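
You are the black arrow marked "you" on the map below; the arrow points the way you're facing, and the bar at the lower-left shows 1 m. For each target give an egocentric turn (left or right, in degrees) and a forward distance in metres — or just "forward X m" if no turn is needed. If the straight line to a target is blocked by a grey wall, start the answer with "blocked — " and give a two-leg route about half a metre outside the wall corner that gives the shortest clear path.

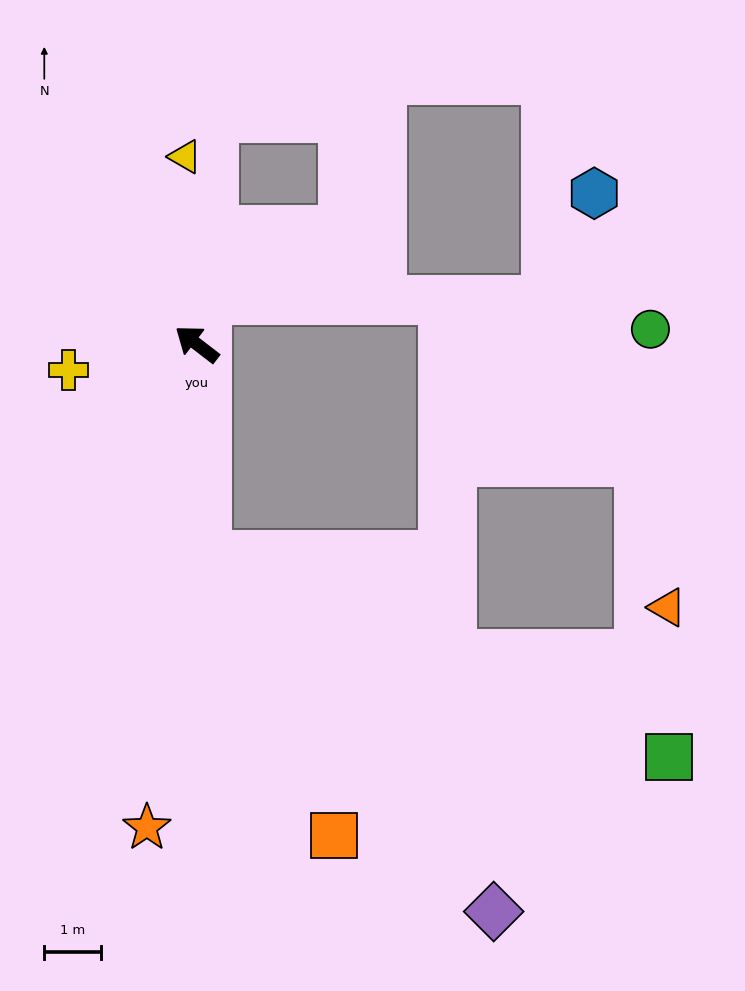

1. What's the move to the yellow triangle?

turn right 49°, forward 3.3 m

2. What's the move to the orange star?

turn left 122°, forward 8.6 m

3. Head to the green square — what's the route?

blocked — turn left 130°, forward 3.7 m, then turn left 64°, forward 8.9 m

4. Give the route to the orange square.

blocked — turn left 130°, forward 3.7 m, then turn left 22°, forward 5.5 m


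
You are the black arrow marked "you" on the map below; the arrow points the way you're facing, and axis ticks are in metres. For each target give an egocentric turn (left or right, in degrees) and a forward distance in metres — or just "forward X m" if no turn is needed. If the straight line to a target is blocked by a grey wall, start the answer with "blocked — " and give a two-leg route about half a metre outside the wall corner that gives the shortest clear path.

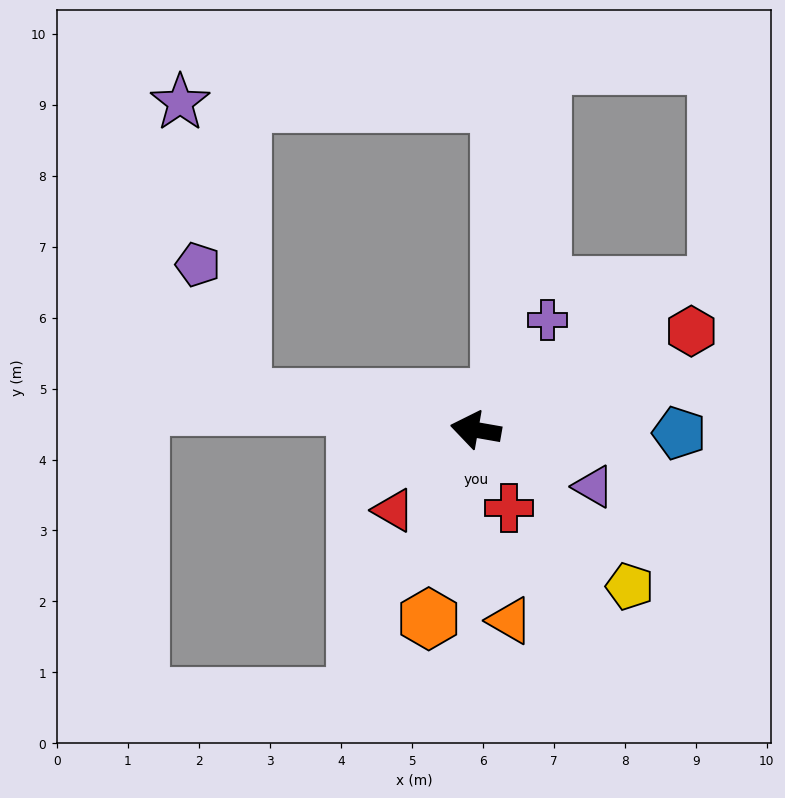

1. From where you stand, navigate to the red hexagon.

turn right 145°, forward 3.3 m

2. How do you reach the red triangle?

turn left 54°, forward 1.6 m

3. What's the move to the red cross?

turn left 123°, forward 1.2 m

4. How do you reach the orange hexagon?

turn left 86°, forward 2.7 m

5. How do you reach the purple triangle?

turn left 164°, forward 1.8 m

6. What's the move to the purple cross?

turn right 113°, forward 1.8 m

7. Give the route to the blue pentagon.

turn right 171°, forward 2.9 m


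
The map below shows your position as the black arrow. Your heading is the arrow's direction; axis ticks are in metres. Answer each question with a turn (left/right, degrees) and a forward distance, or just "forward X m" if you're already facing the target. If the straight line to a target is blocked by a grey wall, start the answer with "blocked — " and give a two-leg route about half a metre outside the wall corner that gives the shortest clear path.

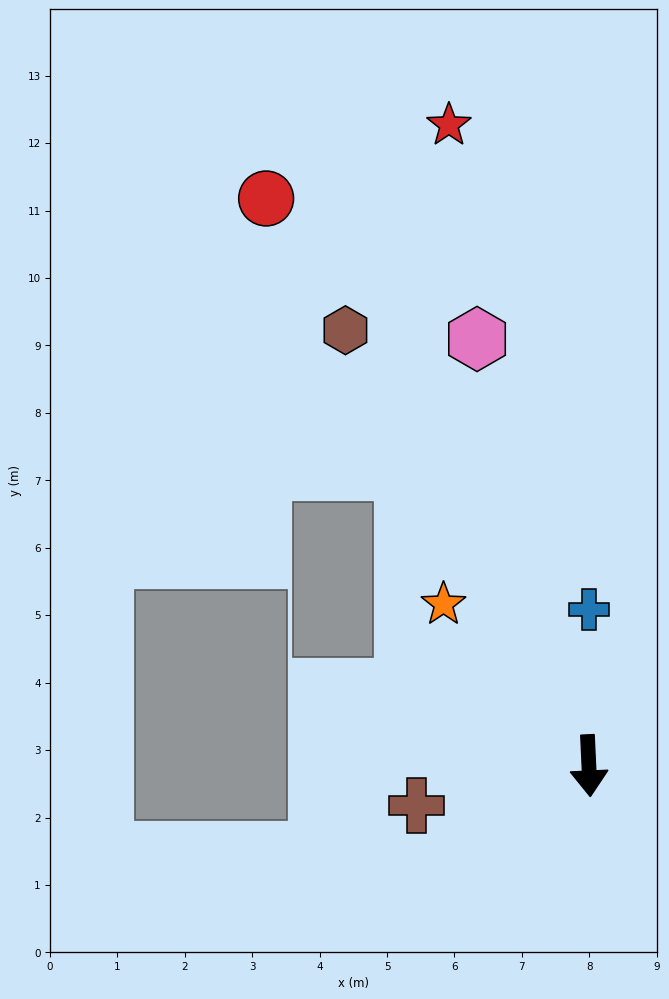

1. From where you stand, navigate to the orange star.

turn right 141°, forward 3.2 m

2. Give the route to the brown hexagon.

turn right 153°, forward 7.4 m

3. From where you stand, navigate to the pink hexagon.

turn right 168°, forward 6.5 m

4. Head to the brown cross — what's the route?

turn right 80°, forward 2.6 m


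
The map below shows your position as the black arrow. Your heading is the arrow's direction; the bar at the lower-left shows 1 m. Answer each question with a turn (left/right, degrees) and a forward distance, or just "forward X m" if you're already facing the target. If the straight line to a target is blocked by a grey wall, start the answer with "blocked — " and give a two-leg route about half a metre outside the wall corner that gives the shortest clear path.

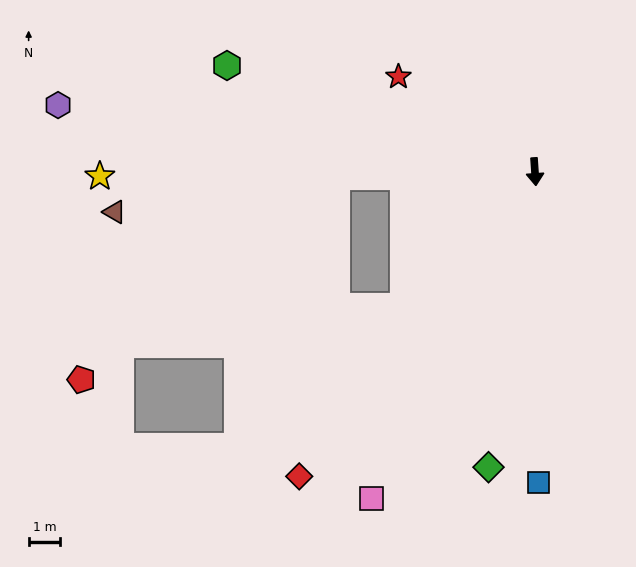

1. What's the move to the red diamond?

turn right 42°, forward 12.3 m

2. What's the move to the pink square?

turn right 30°, forward 11.6 m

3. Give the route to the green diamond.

turn right 13°, forward 9.5 m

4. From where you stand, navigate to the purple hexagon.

turn right 102°, forward 15.3 m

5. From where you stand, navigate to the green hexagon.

turn right 113°, forward 10.4 m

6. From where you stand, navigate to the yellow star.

turn right 93°, forward 13.9 m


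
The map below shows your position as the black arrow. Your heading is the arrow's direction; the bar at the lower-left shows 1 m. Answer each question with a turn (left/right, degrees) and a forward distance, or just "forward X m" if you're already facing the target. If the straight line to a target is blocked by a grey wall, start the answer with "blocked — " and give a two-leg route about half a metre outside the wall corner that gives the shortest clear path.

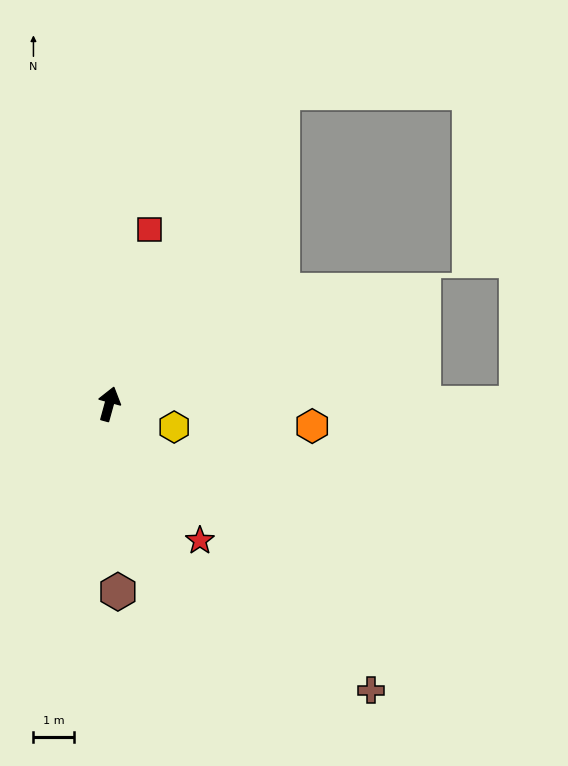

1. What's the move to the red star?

turn right 131°, forward 4.0 m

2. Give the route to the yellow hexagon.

turn right 94°, forward 1.7 m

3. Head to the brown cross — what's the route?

turn right 122°, forward 9.5 m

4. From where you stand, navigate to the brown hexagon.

turn right 162°, forward 4.6 m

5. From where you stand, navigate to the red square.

turn left 2°, forward 4.4 m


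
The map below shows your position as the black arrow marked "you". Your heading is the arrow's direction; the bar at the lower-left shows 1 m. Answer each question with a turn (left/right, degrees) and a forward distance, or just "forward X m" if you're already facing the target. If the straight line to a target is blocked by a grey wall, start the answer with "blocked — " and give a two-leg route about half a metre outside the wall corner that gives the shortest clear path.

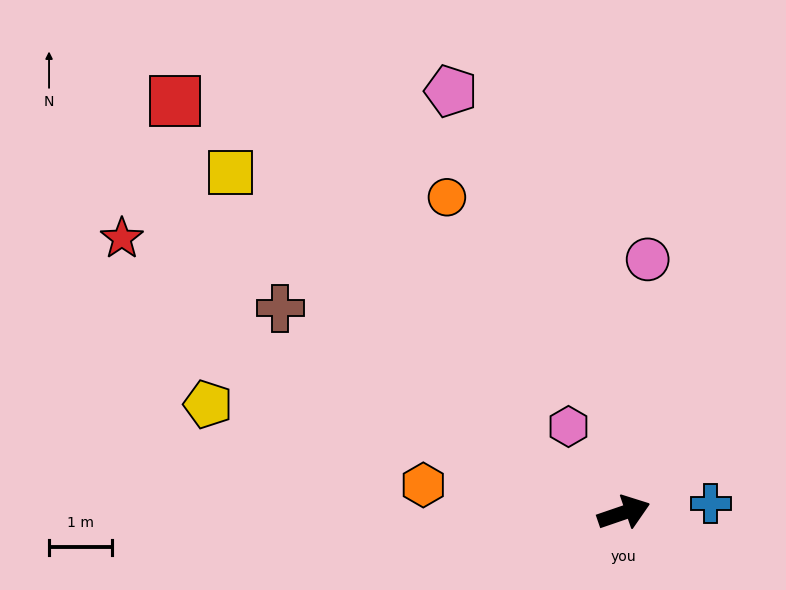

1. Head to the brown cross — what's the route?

turn left 130°, forward 6.3 m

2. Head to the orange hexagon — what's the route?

turn left 153°, forward 3.2 m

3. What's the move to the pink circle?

turn left 66°, forward 4.0 m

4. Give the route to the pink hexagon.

turn left 104°, forward 1.6 m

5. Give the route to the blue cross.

turn right 13°, forward 1.4 m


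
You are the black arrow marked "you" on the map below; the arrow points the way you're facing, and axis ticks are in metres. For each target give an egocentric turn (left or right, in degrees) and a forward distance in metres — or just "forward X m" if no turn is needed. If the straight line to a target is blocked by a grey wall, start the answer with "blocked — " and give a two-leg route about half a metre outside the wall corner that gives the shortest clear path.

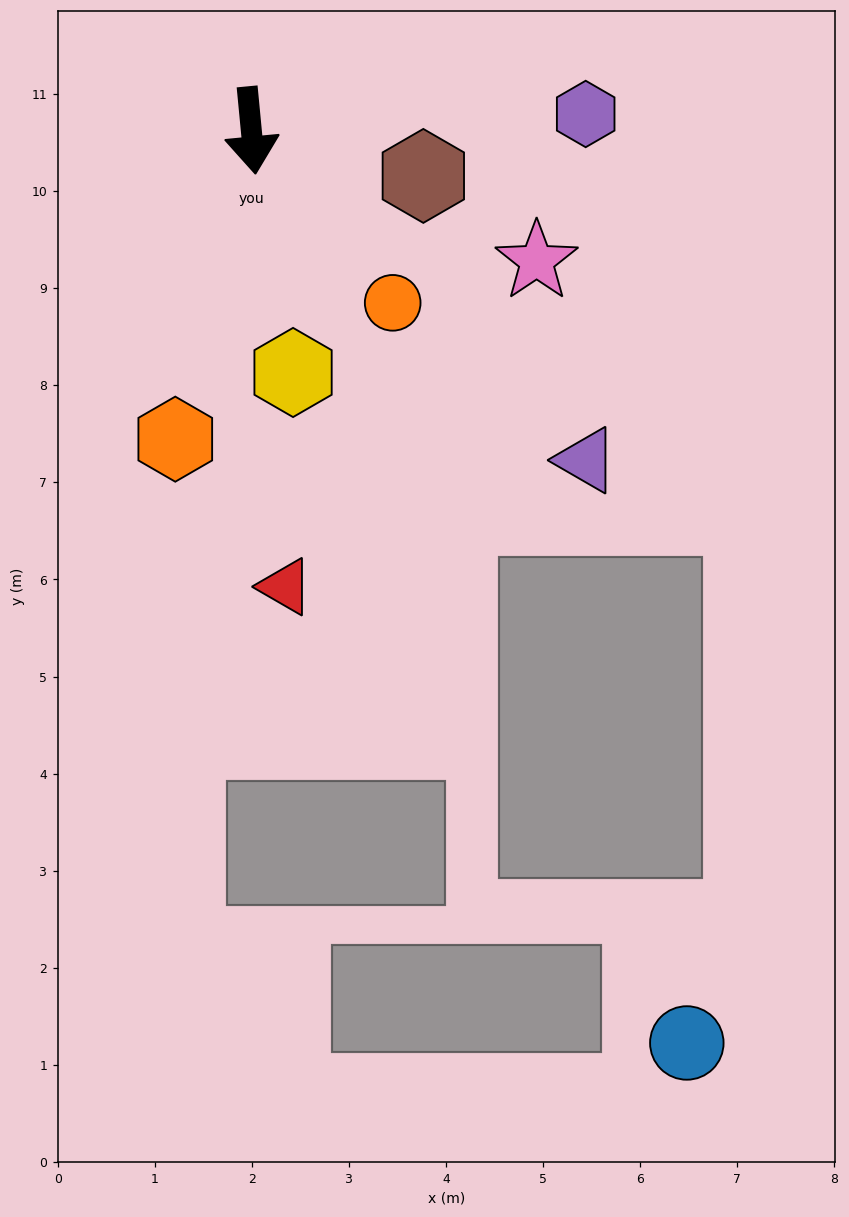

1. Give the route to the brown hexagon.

turn left 70°, forward 1.8 m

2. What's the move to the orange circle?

turn left 34°, forward 2.3 m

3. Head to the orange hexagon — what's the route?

turn right 19°, forward 3.3 m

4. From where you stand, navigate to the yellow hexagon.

turn left 4°, forward 2.5 m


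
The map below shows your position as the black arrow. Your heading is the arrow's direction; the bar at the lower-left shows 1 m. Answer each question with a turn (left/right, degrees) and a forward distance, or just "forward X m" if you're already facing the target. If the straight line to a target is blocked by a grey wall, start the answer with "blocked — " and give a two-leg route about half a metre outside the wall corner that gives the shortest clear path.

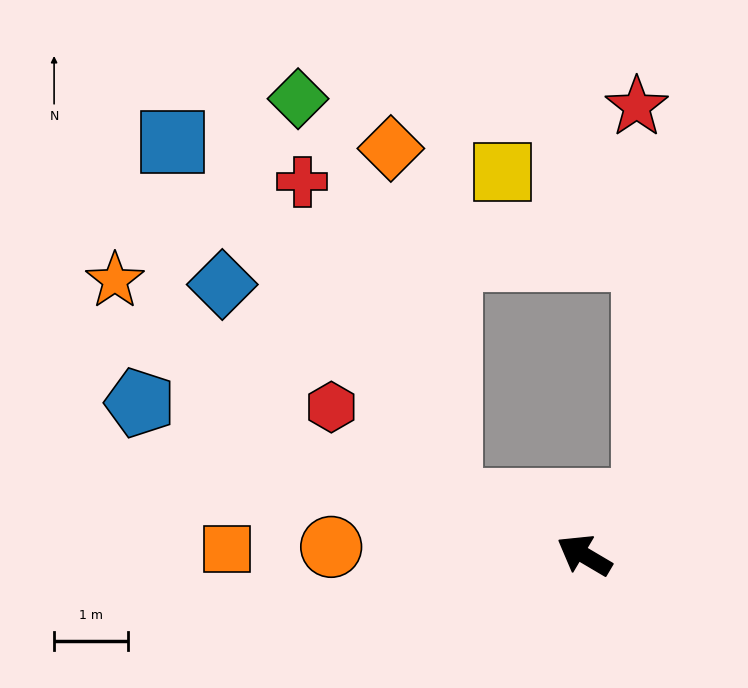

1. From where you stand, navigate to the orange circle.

turn left 29°, forward 3.4 m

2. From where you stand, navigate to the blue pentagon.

turn left 12°, forward 6.4 m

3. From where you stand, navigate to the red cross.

blocked — turn left 8°, forward 2.0 m, then turn right 42°, forward 4.8 m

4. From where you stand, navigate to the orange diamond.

blocked — turn left 8°, forward 2.0 m, then turn right 58°, forward 4.8 m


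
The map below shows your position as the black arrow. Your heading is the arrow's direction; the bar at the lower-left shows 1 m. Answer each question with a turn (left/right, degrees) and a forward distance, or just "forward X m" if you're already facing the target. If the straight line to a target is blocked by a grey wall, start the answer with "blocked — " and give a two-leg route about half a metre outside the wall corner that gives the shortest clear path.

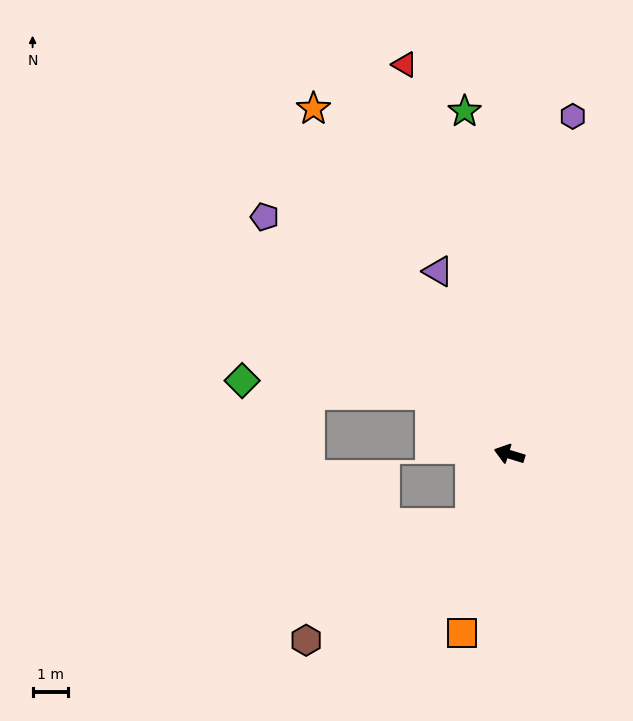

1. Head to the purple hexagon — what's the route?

turn right 84°, forward 9.6 m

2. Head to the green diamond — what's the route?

blocked — turn right 20°, forward 2.8 m, then turn left 33°, forward 5.3 m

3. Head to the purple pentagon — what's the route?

turn right 27°, forward 9.6 m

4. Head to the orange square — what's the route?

turn left 92°, forward 5.2 m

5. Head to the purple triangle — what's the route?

turn right 52°, forward 5.5 m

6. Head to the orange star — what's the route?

turn right 43°, forward 11.1 m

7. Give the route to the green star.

turn right 66°, forward 9.7 m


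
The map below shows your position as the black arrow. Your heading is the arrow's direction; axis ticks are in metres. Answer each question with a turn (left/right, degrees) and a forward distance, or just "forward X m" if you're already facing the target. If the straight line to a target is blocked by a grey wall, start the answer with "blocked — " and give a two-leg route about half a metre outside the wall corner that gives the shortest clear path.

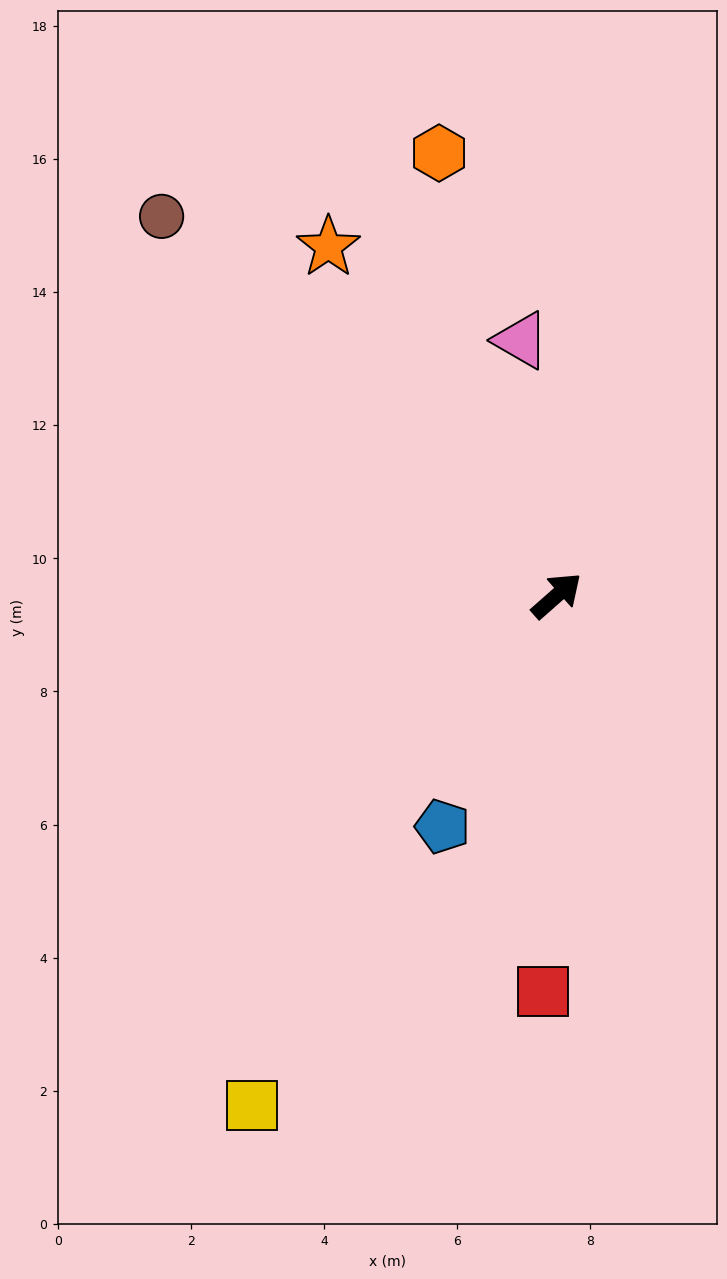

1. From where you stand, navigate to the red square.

turn right 133°, forward 6.0 m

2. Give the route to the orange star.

turn left 82°, forward 6.3 m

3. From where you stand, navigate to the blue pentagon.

turn right 158°, forward 3.9 m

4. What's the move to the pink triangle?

turn left 57°, forward 3.9 m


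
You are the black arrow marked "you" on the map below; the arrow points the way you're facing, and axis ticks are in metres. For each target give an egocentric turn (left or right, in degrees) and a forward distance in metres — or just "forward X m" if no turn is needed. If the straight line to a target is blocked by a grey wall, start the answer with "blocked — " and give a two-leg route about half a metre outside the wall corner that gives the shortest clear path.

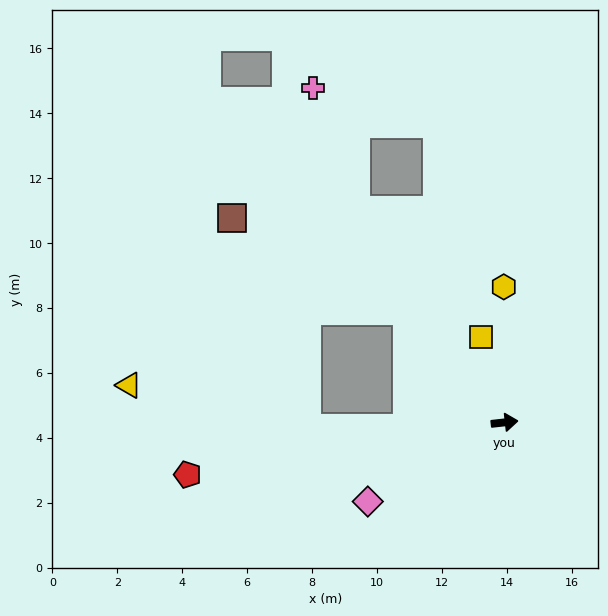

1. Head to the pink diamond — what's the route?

turn right 156°, forward 4.9 m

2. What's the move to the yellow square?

turn left 99°, forward 2.7 m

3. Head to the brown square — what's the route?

blocked — turn left 125°, forward 4.6 m, then turn left 21°, forward 6.1 m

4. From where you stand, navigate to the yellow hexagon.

turn left 84°, forward 4.2 m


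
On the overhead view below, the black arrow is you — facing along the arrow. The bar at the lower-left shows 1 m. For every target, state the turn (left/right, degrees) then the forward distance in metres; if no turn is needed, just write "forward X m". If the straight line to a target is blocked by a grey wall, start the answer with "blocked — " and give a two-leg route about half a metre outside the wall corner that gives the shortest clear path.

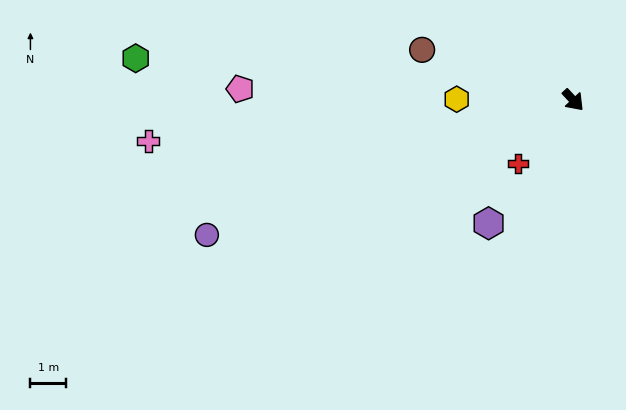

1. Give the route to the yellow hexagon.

turn right 134°, forward 3.2 m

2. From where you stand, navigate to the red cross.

turn right 84°, forward 2.3 m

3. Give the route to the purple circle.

turn right 113°, forward 10.8 m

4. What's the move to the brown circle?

turn right 151°, forward 4.4 m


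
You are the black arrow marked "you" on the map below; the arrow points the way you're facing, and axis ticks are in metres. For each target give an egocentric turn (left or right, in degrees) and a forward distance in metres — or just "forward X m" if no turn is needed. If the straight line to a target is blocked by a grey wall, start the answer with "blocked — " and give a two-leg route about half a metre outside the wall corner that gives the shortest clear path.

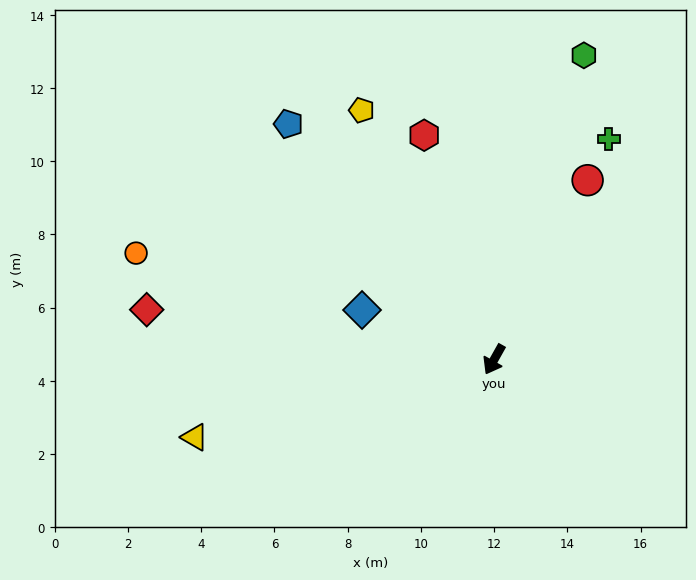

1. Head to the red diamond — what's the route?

turn right 69°, forward 9.6 m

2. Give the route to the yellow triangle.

turn right 46°, forward 8.5 m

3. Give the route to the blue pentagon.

turn right 110°, forward 8.5 m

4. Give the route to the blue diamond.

turn right 81°, forward 3.9 m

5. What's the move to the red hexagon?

turn right 133°, forward 6.4 m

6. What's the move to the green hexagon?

turn right 167°, forward 8.7 m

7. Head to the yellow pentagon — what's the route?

turn right 123°, forward 7.7 m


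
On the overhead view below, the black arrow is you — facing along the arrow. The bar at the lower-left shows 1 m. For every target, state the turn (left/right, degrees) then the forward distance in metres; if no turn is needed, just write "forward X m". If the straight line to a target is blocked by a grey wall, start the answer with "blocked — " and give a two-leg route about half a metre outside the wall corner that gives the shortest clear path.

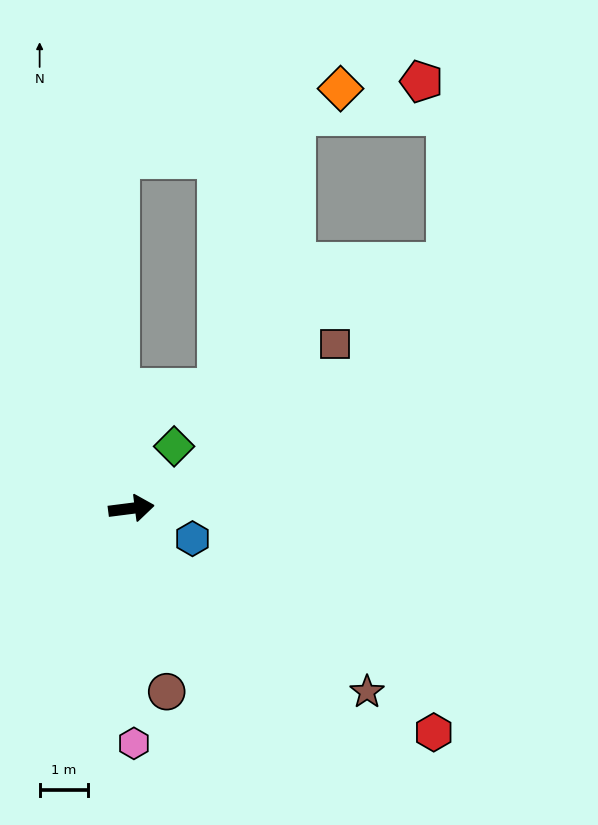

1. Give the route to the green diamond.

turn left 48°, forward 1.6 m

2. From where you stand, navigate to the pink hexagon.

turn right 97°, forward 4.8 m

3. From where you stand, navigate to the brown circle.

turn right 86°, forward 3.8 m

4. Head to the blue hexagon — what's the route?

turn right 34°, forward 1.4 m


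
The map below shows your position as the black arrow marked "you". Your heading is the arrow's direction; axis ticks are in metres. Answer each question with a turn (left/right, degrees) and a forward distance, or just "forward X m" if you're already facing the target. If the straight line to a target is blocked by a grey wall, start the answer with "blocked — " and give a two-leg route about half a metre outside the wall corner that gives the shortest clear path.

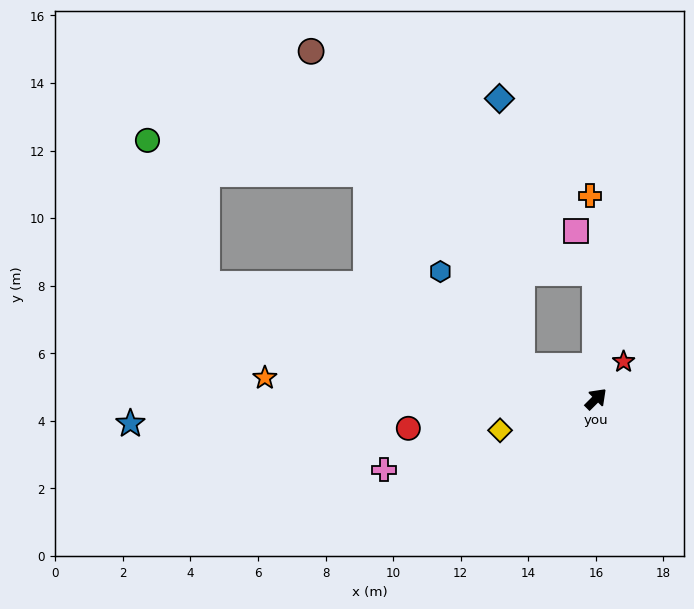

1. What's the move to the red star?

turn left 8°, forward 1.4 m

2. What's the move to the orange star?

turn left 131°, forward 9.8 m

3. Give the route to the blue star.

turn left 138°, forward 13.8 m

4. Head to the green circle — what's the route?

blocked — turn left 119°, forward 12.0 m, then turn right 52°, forward 4.6 m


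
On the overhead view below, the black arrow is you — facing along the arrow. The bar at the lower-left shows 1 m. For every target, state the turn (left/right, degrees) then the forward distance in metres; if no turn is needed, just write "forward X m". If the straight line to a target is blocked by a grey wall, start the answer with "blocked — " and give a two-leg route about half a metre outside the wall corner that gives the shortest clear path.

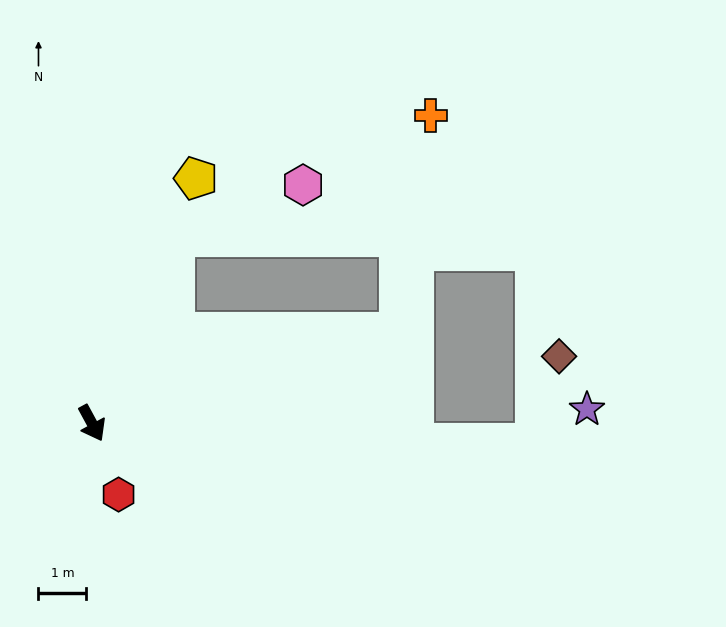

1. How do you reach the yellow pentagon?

turn left 128°, forward 5.6 m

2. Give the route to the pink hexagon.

blocked — turn left 128°, forward 4.3 m, then turn right 45°, forward 2.9 m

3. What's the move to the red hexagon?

turn right 8°, forward 1.6 m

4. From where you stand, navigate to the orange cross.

blocked — turn left 78°, forward 6.7 m, then turn left 65°, forward 4.6 m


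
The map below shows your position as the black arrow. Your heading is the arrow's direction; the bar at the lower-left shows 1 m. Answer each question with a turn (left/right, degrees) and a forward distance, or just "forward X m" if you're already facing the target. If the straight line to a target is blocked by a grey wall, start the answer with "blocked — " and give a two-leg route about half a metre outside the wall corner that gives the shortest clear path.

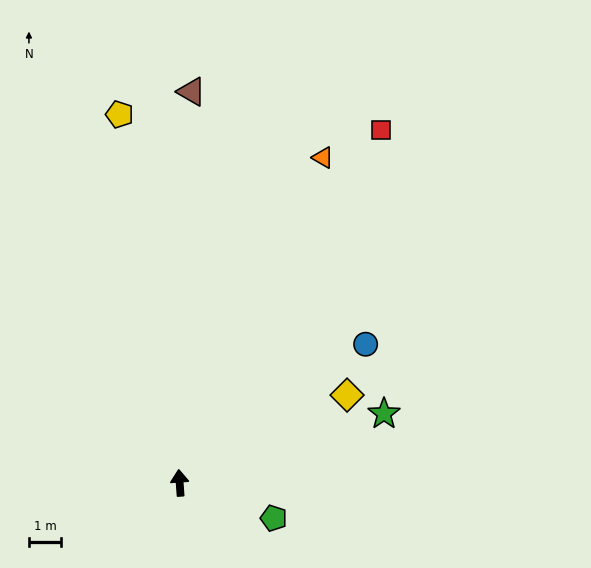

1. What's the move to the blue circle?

turn right 57°, forward 7.1 m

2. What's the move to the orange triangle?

turn right 28°, forward 10.9 m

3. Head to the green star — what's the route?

turn right 75°, forward 6.6 m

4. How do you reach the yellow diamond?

turn right 66°, forward 5.8 m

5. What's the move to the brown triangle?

turn right 6°, forward 12.0 m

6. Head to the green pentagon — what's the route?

turn right 115°, forward 3.1 m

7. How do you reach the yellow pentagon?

turn left 5°, forward 11.5 m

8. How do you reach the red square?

turn right 34°, forward 12.5 m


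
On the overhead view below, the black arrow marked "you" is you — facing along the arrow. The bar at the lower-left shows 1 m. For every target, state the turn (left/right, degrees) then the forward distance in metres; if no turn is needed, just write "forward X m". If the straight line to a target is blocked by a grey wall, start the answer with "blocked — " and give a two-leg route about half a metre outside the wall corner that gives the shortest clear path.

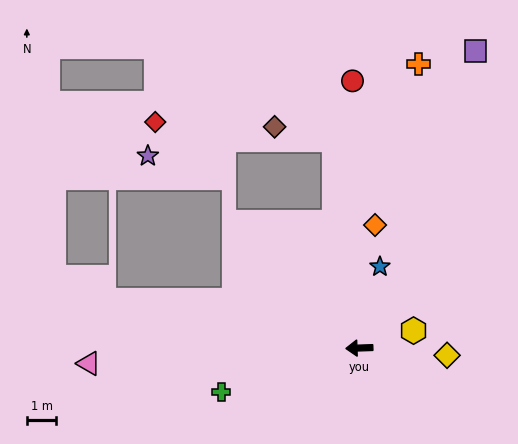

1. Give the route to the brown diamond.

blocked — turn right 85°, forward 7.1 m, then turn left 70°, forward 2.1 m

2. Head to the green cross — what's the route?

turn left 16°, forward 4.9 m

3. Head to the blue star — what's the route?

turn right 106°, forward 2.9 m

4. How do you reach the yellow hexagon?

turn right 164°, forward 1.9 m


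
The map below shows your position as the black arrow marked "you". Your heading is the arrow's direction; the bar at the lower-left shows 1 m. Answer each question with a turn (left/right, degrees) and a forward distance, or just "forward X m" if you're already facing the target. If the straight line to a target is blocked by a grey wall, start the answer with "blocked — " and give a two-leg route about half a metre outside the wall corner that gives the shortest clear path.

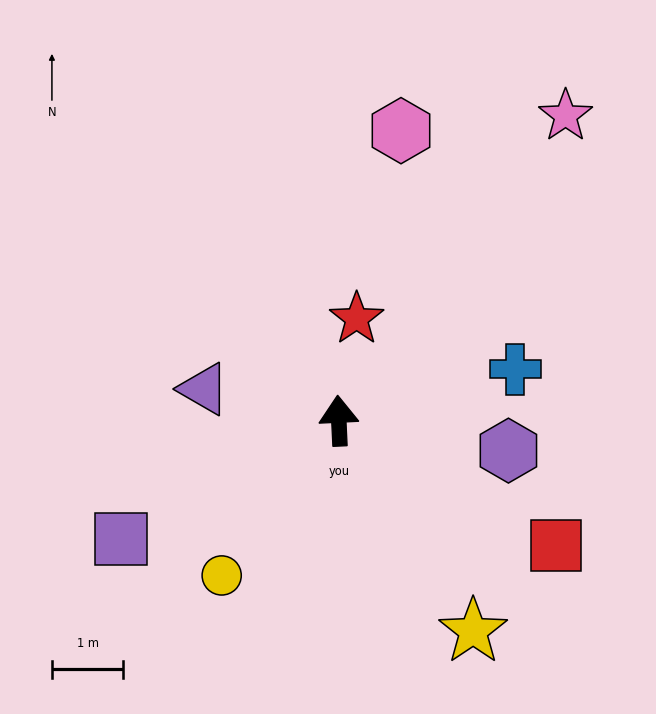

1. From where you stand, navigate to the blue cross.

turn right 76°, forward 2.6 m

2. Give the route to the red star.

turn right 13°, forward 1.5 m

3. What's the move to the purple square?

turn left 116°, forward 3.5 m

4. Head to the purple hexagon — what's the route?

turn right 103°, forward 2.4 m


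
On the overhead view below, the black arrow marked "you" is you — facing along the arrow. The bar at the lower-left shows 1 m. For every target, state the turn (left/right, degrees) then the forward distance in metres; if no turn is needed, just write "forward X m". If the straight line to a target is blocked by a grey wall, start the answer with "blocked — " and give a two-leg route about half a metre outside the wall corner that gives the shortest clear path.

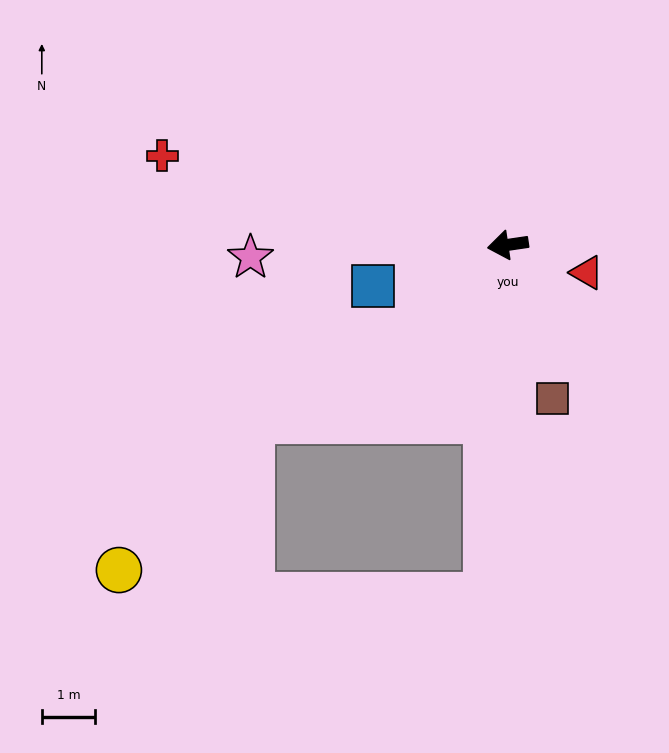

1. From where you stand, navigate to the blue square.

turn left 9°, forward 2.6 m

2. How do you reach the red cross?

turn right 23°, forward 6.7 m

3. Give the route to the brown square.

turn left 98°, forward 3.0 m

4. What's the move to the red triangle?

turn left 152°, forward 1.6 m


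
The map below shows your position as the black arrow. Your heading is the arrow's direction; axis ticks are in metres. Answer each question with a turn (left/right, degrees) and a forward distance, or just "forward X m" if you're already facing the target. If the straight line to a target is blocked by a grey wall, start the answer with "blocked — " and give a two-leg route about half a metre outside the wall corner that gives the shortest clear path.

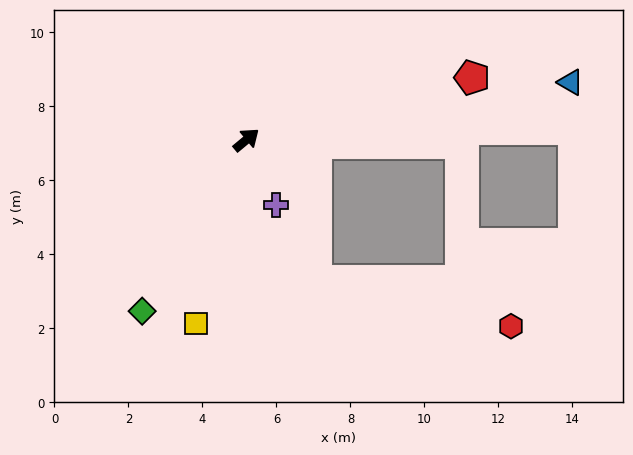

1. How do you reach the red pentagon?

turn right 24°, forward 6.3 m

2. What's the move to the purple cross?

turn right 105°, forward 1.9 m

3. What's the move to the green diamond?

turn right 161°, forward 5.4 m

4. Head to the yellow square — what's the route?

turn right 145°, forward 5.2 m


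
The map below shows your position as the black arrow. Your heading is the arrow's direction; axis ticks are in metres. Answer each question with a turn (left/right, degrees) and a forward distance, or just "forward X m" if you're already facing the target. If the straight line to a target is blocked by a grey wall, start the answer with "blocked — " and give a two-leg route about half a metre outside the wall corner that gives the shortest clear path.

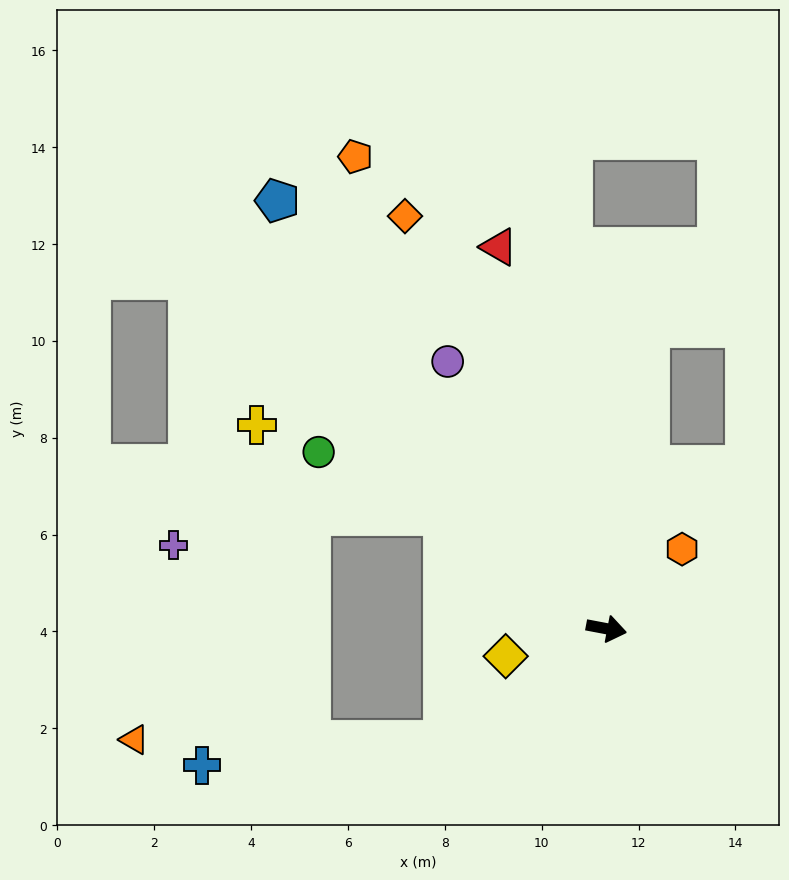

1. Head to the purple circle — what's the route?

turn left 131°, forward 6.4 m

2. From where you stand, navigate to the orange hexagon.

turn left 57°, forward 2.3 m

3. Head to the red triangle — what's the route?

turn left 116°, forward 8.2 m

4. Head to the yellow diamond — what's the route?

turn right 154°, forward 2.2 m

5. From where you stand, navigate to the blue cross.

blocked — turn right 135°, forward 4.1 m, then turn right 28°, forward 5.0 m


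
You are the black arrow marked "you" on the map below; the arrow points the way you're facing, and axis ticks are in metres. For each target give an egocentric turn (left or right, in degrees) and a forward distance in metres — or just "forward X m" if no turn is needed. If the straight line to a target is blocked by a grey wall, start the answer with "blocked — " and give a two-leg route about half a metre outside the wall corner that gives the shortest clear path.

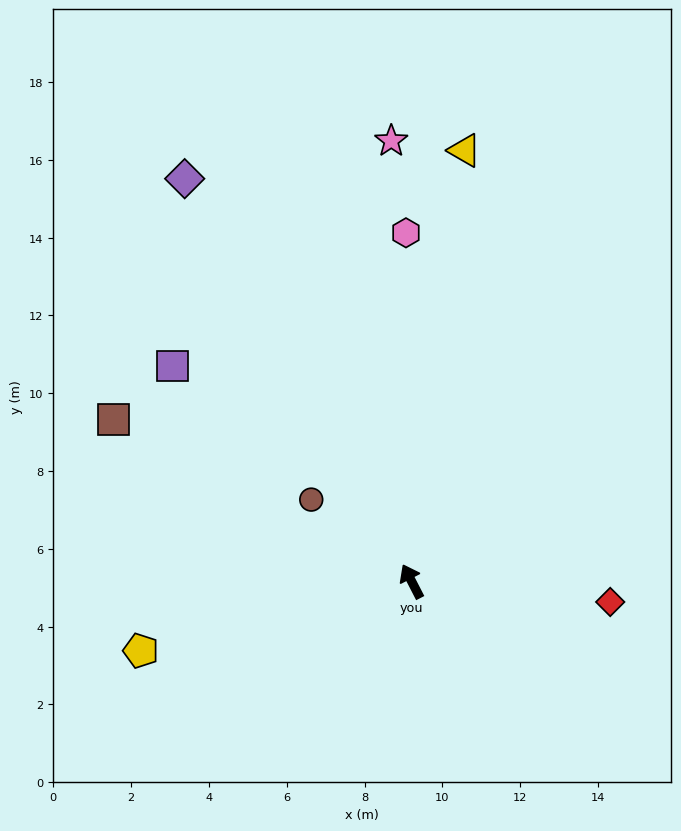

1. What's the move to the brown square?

turn left 34°, forward 8.7 m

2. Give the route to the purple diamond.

turn left 2°, forward 11.9 m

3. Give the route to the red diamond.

turn right 123°, forward 5.1 m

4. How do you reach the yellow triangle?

turn right 34°, forward 11.2 m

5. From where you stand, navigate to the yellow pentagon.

turn left 77°, forward 7.2 m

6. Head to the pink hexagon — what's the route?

turn right 26°, forward 9.0 m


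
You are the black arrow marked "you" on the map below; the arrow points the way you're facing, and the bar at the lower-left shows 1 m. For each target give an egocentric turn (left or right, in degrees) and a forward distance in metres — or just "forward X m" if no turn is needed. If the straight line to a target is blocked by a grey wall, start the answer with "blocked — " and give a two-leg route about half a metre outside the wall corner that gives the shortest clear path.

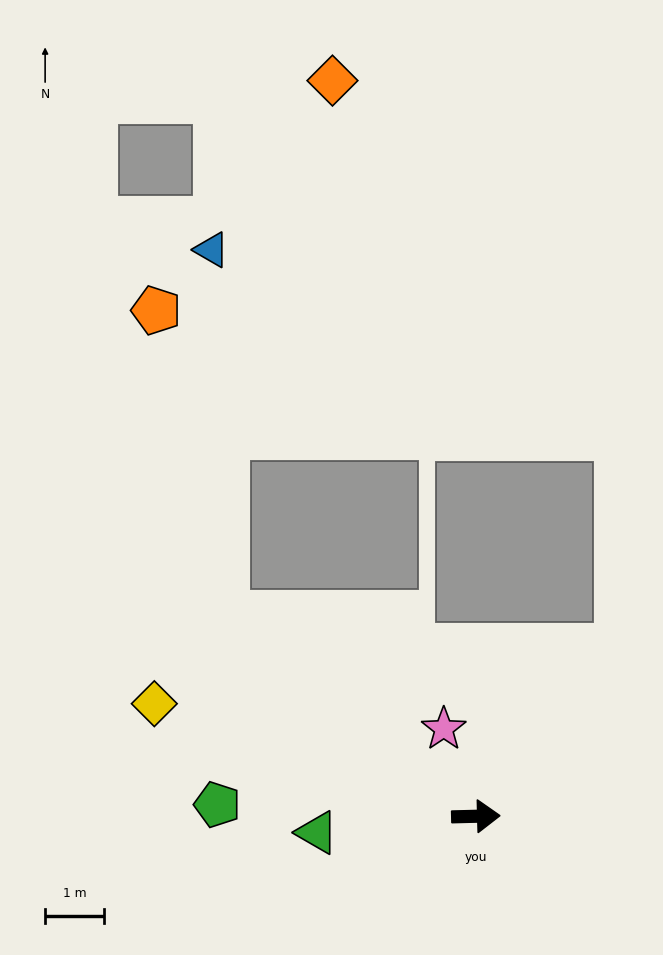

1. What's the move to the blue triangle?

blocked — turn left 140°, forward 5.5 m, then turn right 49°, forward 6.2 m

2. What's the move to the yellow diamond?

turn left 159°, forward 5.8 m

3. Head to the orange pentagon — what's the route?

blocked — turn left 140°, forward 5.5 m, then turn right 39°, forward 5.3 m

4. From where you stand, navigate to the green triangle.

turn right 176°, forward 2.7 m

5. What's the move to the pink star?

turn left 109°, forward 1.6 m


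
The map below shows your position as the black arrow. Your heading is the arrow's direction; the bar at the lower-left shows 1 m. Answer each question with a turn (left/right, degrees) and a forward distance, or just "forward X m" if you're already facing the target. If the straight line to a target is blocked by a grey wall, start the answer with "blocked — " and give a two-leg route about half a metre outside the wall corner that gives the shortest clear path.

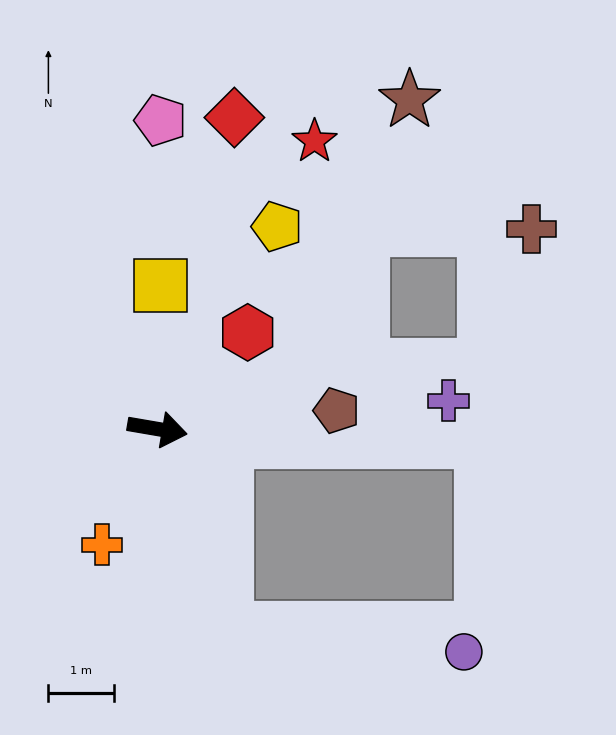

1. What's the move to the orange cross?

turn right 106°, forward 2.0 m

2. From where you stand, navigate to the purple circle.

blocked — turn right 61°, forward 3.2 m, then turn left 65°, forward 3.7 m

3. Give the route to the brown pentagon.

turn left 16°, forward 2.8 m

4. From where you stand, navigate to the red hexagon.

turn left 57°, forward 2.0 m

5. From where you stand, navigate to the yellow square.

turn left 98°, forward 2.2 m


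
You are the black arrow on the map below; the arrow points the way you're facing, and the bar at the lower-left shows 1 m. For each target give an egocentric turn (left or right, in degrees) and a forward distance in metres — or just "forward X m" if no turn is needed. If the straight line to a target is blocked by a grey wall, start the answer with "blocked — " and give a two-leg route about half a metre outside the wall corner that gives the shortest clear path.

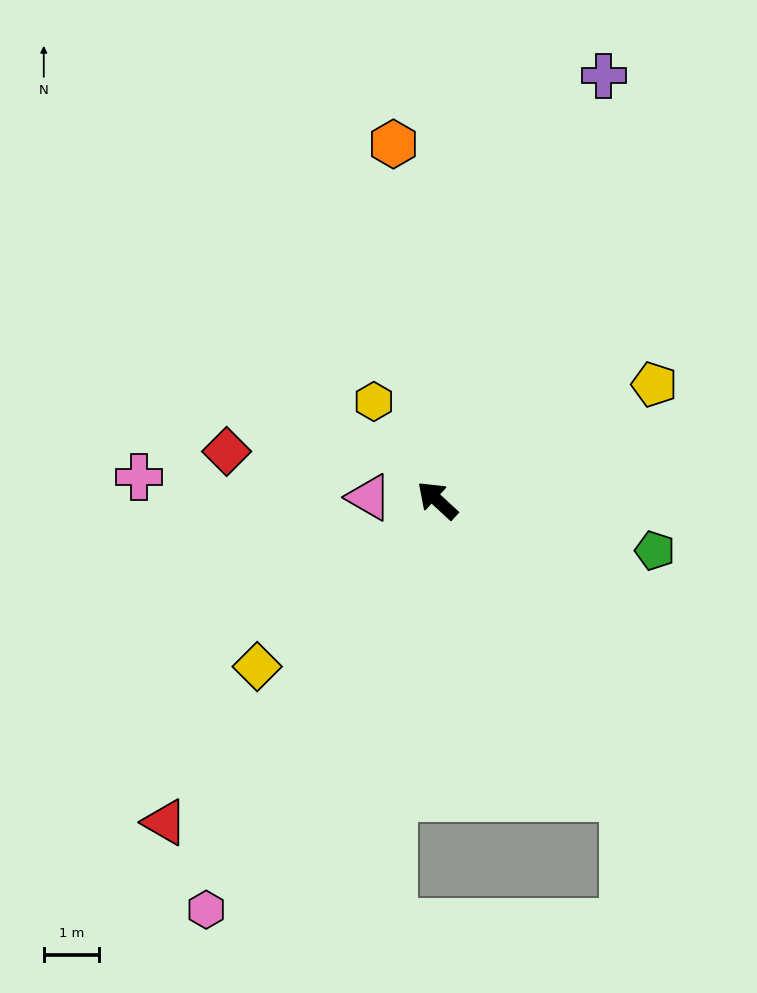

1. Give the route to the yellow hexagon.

turn right 15°, forward 2.1 m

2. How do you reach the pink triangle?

turn left 40°, forward 1.2 m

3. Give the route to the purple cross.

turn right 69°, forward 8.2 m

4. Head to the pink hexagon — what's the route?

turn left 103°, forward 8.5 m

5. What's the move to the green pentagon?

turn right 150°, forward 4.0 m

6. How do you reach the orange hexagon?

turn right 40°, forward 6.5 m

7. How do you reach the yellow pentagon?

turn right 109°, forward 4.4 m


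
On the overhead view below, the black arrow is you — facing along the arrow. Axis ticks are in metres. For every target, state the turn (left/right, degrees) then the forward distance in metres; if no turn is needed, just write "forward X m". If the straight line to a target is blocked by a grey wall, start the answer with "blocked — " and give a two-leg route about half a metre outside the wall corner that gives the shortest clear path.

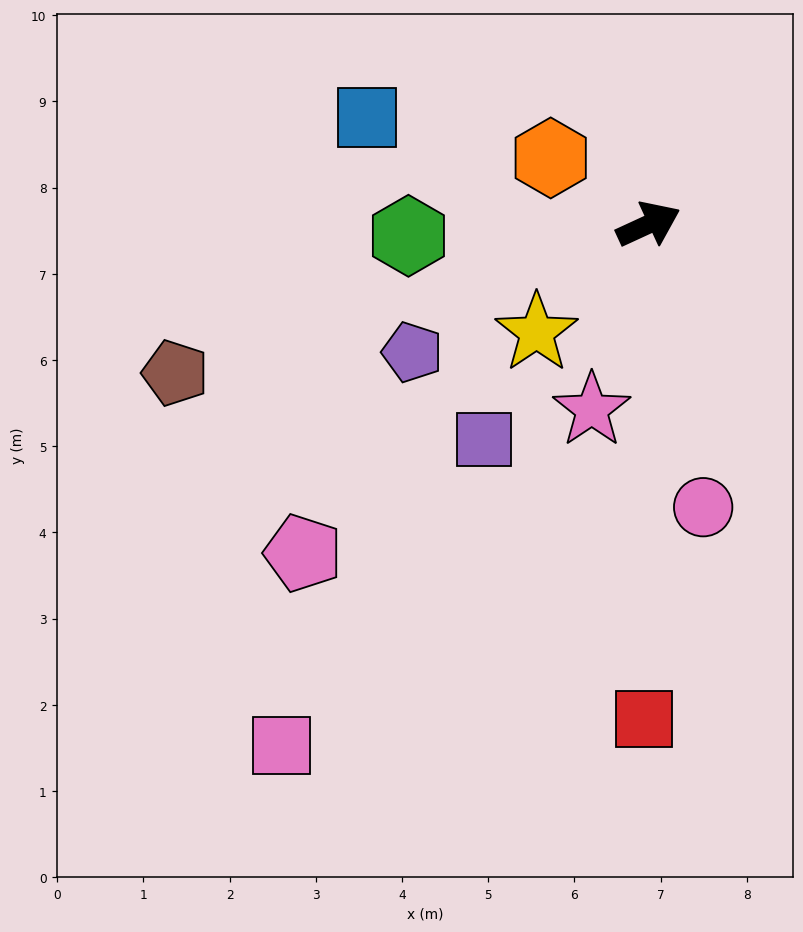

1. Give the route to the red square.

turn right 115°, forward 5.7 m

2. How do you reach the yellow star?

turn right 161°, forward 1.8 m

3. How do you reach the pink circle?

turn right 104°, forward 3.3 m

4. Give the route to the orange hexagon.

turn left 121°, forward 1.4 m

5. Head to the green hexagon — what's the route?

turn left 158°, forward 2.8 m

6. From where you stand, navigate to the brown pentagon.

turn left 173°, forward 5.8 m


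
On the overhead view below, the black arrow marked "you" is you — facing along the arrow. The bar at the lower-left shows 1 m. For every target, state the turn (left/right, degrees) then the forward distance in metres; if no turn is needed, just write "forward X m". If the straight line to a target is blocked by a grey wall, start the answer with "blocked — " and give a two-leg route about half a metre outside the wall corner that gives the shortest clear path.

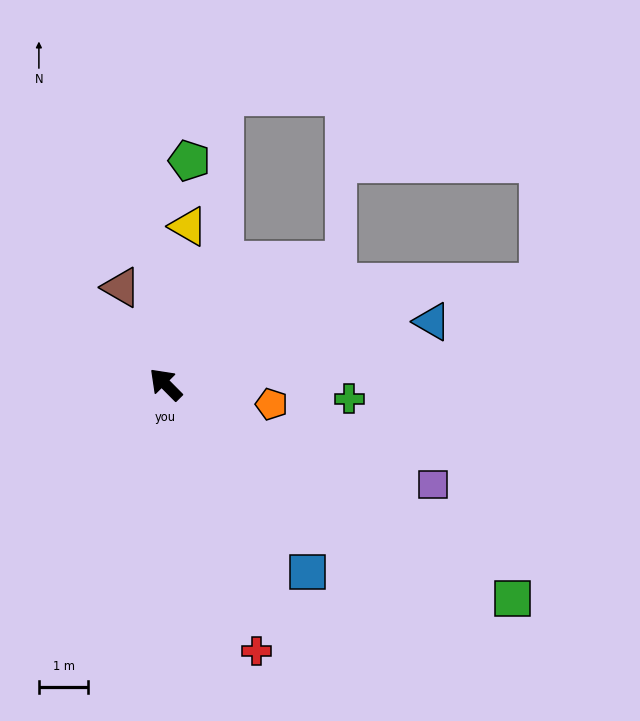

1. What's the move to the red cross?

turn left 154°, forward 5.7 m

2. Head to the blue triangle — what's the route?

turn right 122°, forward 5.5 m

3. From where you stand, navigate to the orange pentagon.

turn right 145°, forward 2.2 m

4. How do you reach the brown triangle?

turn right 20°, forward 2.2 m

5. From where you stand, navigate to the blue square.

turn left 172°, forward 4.8 m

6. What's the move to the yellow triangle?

turn right 53°, forward 3.2 m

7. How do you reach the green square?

turn right 166°, forward 8.3 m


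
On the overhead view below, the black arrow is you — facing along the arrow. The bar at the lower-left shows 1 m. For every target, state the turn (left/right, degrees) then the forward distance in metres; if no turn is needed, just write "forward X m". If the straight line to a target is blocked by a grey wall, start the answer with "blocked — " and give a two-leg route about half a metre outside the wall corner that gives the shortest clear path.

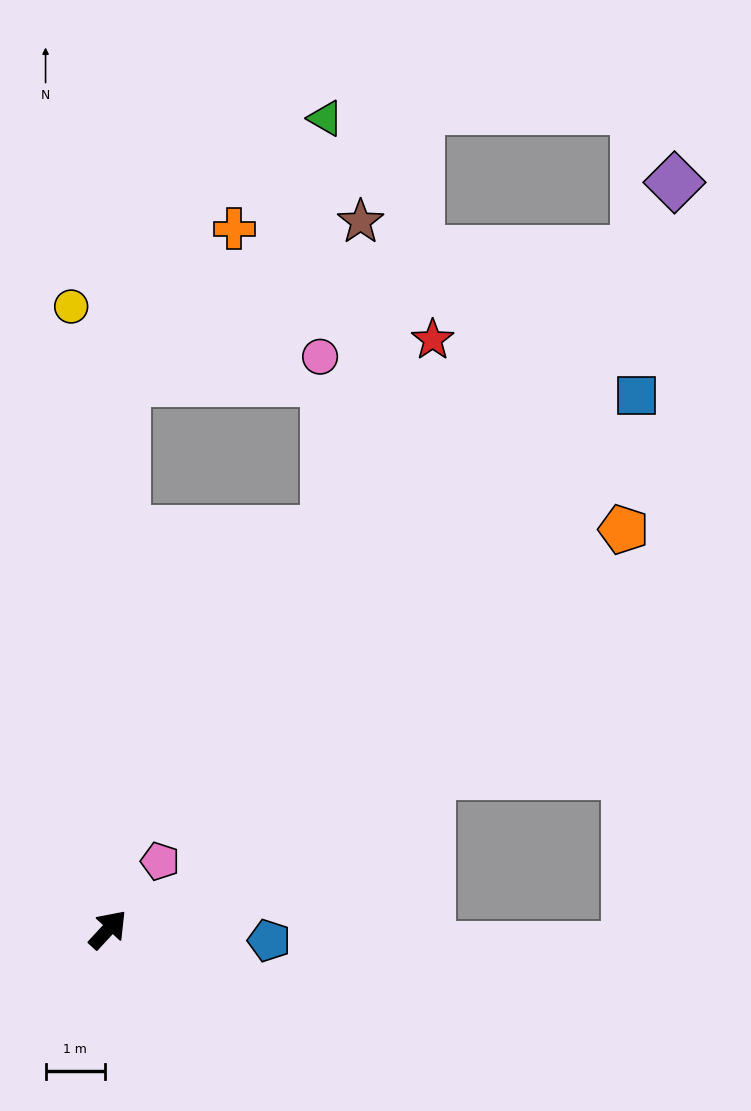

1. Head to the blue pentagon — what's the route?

turn right 51°, forward 2.7 m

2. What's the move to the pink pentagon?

turn left 5°, forward 1.4 m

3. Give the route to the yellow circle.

turn left 46°, forward 10.5 m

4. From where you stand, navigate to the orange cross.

blocked — turn left 41°, forward 9.2 m, then turn right 34°, forward 3.1 m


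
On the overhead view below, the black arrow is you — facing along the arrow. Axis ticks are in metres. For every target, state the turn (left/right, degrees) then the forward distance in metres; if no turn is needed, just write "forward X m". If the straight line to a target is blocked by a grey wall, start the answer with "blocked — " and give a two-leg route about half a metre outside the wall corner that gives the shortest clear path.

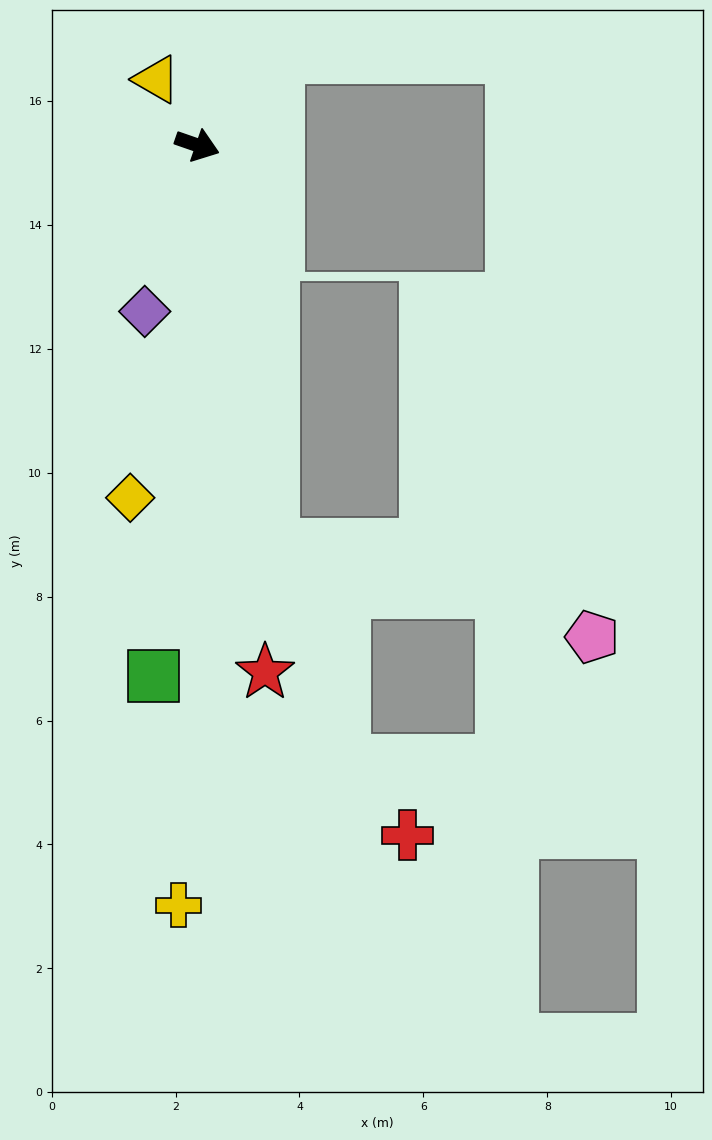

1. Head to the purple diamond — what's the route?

turn right 88°, forward 2.8 m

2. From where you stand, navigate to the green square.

turn right 76°, forward 8.6 m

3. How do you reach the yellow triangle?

turn left 141°, forward 1.3 m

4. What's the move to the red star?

turn right 64°, forward 8.6 m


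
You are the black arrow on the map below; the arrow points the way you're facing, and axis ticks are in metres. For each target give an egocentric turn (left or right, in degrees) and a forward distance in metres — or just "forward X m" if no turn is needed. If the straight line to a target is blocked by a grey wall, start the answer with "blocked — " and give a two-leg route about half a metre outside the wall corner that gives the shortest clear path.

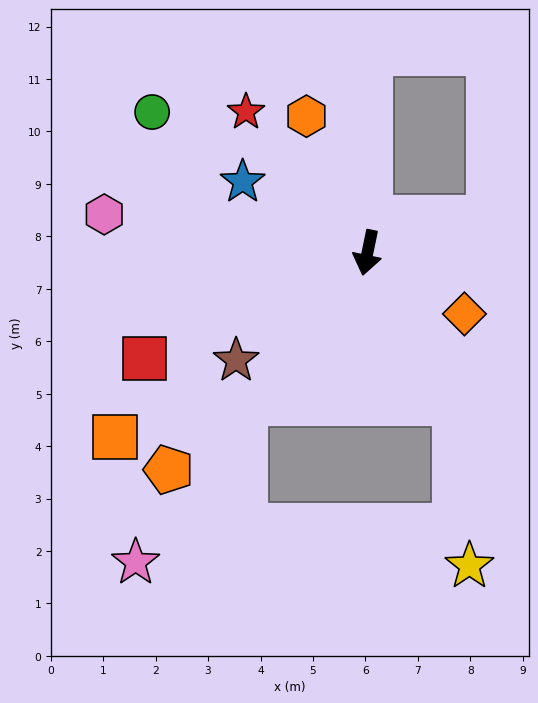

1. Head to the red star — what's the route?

turn right 128°, forward 3.5 m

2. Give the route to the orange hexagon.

turn right 144°, forward 2.9 m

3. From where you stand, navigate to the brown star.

turn right 39°, forward 3.2 m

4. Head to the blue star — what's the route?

turn right 108°, forward 2.7 m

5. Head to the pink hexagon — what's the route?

turn right 87°, forward 5.1 m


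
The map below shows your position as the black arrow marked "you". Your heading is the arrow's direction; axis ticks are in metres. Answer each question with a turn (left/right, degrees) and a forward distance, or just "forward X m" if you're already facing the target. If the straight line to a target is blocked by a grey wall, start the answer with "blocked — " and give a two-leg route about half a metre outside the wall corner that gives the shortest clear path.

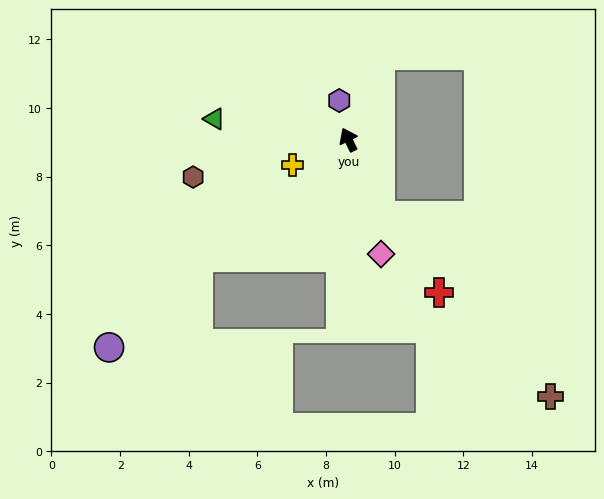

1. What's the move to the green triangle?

turn left 55°, forward 4.0 m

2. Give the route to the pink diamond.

turn left 170°, forward 3.5 m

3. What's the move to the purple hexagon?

turn right 13°, forward 1.2 m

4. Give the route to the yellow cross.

turn left 89°, forward 1.8 m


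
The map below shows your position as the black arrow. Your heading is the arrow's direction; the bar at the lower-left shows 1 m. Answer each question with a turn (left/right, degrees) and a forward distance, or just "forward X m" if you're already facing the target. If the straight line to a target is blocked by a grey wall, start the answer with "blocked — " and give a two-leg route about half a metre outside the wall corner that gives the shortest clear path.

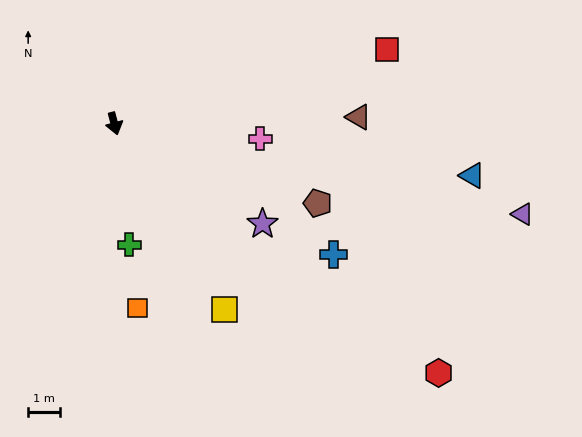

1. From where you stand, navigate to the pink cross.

turn left 69°, forward 4.6 m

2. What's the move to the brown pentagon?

turn left 54°, forward 6.9 m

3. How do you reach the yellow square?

turn left 16°, forward 6.8 m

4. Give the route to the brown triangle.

turn left 77°, forward 7.7 m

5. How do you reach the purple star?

turn left 41°, forward 5.6 m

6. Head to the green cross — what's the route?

turn right 8°, forward 3.8 m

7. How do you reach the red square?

turn left 90°, forward 8.9 m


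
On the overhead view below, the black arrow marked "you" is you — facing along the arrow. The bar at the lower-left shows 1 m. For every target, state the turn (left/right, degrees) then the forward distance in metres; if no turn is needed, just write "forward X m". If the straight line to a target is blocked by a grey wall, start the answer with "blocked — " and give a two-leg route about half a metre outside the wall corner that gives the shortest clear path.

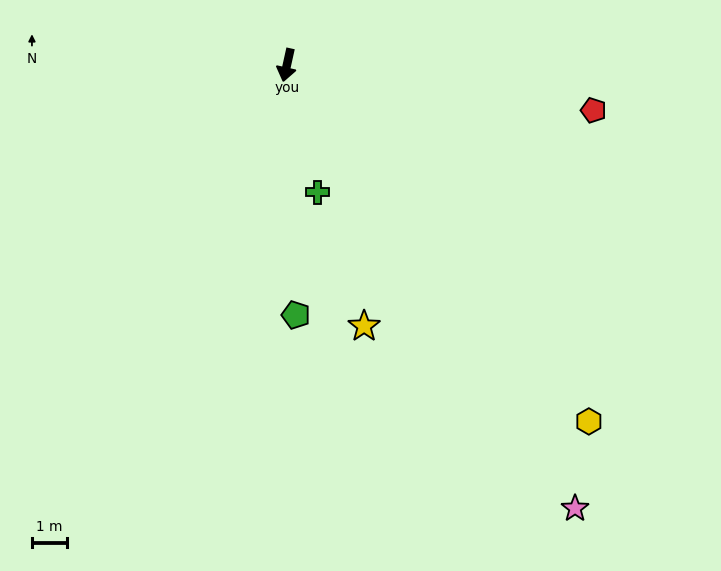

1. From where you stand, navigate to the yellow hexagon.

turn left 53°, forward 13.3 m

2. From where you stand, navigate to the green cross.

turn left 26°, forward 3.7 m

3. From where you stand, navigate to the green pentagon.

turn left 15°, forward 7.1 m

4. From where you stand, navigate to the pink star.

turn left 46°, forward 15.1 m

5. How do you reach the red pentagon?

turn left 94°, forward 8.9 m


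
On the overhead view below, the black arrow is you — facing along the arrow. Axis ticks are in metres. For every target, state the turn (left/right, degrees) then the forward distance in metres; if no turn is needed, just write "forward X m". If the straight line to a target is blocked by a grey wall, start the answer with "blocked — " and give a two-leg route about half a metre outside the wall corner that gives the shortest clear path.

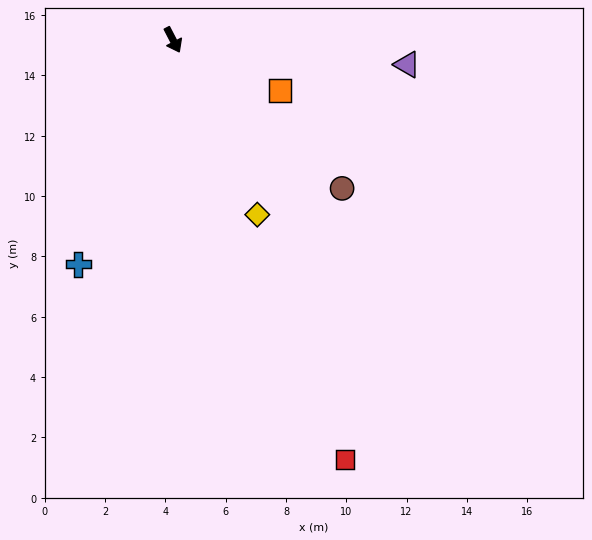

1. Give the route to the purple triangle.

turn left 57°, forward 7.8 m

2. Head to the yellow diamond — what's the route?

forward 6.4 m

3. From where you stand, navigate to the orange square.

turn left 37°, forward 3.9 m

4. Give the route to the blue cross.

turn right 50°, forward 8.1 m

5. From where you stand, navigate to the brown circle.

turn left 21°, forward 7.5 m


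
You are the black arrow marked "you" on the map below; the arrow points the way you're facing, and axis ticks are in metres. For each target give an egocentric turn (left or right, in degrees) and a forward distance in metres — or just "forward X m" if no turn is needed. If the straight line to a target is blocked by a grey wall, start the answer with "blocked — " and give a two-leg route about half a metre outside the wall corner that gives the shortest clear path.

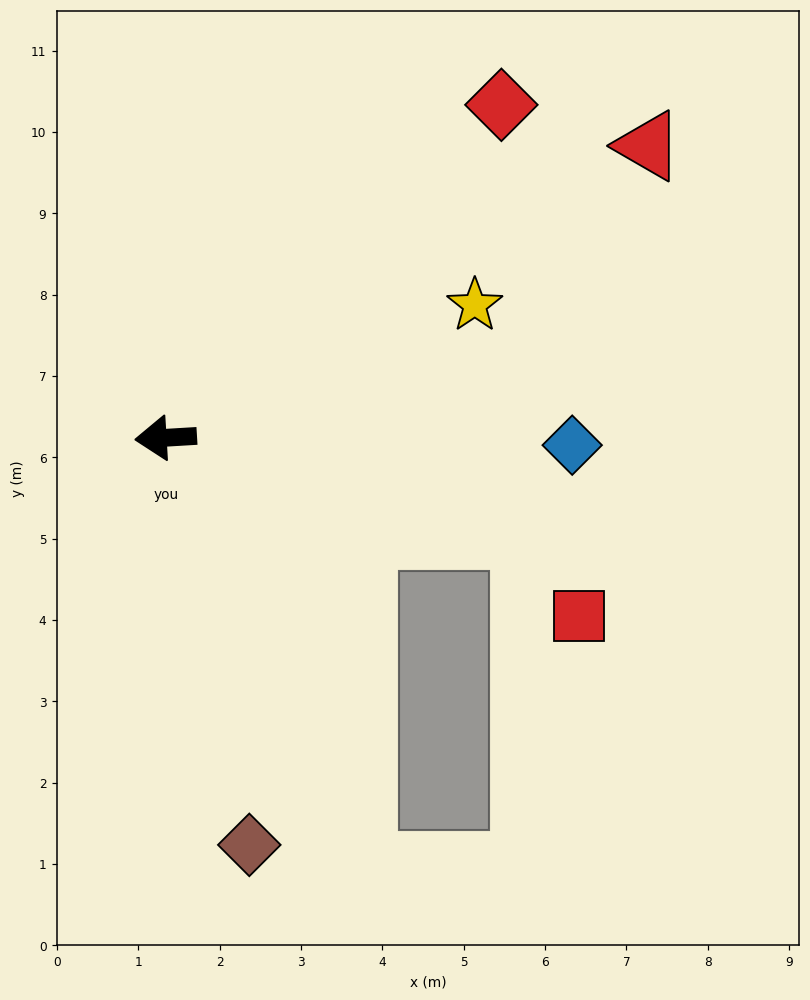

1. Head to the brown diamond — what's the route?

turn left 98°, forward 5.1 m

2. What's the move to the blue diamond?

turn left 176°, forward 5.0 m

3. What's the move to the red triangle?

turn right 152°, forward 6.9 m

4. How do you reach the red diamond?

turn right 139°, forward 5.8 m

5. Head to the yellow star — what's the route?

turn right 160°, forward 4.1 m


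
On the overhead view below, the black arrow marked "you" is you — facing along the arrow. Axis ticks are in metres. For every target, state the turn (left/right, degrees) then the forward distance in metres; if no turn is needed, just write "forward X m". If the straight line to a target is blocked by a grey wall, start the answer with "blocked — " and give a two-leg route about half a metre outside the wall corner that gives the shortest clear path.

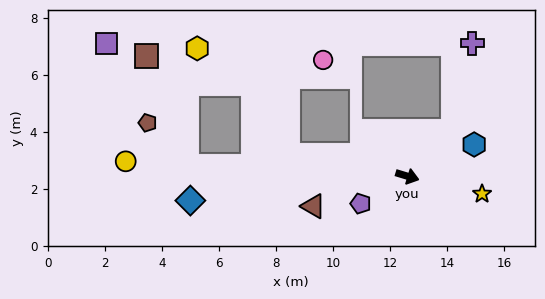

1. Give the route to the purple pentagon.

turn right 133°, forward 1.9 m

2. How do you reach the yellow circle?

turn right 166°, forward 9.9 m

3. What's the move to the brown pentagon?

blocked — turn right 166°, forward 7.7 m, then turn right 45°, forward 2.0 m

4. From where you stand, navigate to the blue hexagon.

turn left 42°, forward 2.6 m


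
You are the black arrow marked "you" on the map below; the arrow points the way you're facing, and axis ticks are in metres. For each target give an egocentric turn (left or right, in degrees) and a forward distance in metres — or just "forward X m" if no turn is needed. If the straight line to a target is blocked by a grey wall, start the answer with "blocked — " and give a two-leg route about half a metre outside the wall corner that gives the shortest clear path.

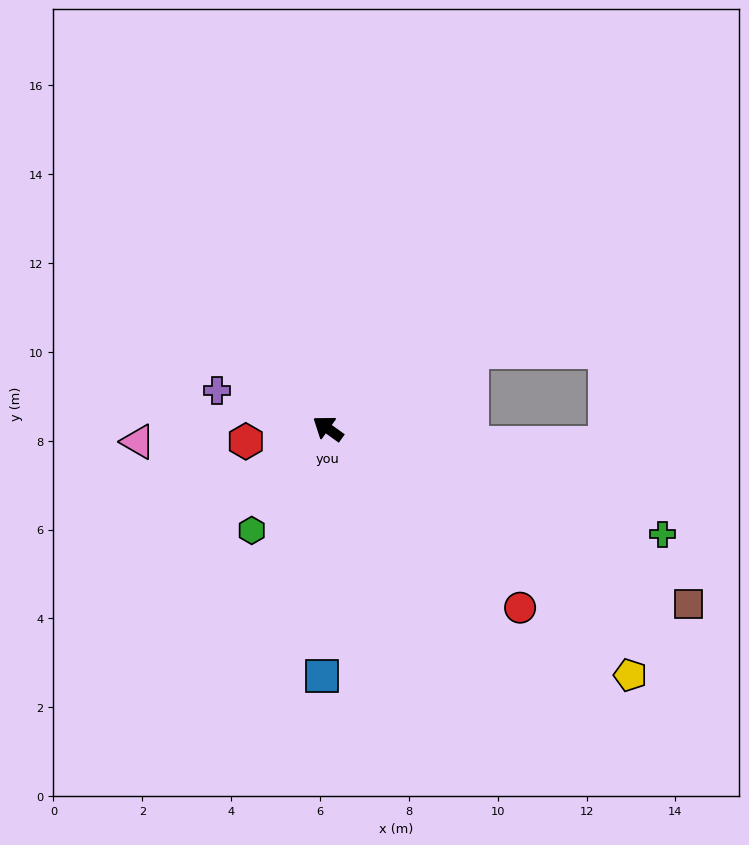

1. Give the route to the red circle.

turn left 173°, forward 5.9 m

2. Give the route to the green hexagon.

turn left 89°, forward 2.9 m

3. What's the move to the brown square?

turn right 170°, forward 9.0 m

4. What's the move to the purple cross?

turn left 17°, forward 2.6 m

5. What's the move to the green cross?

turn right 162°, forward 7.9 m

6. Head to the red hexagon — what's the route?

turn left 45°, forward 1.9 m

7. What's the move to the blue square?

turn left 124°, forward 5.6 m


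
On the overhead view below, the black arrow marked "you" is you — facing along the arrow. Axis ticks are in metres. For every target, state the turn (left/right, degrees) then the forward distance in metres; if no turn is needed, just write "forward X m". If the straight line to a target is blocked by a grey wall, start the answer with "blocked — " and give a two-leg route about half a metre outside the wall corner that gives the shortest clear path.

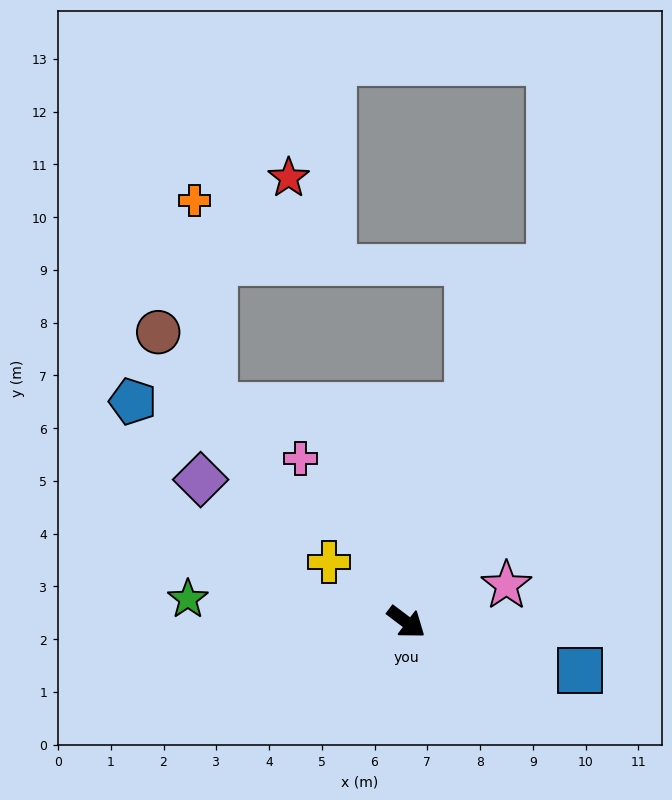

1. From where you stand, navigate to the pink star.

turn left 57°, forward 2.0 m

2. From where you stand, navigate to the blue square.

turn left 21°, forward 3.4 m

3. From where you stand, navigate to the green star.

turn right 149°, forward 4.2 m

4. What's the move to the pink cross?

turn left 160°, forward 3.7 m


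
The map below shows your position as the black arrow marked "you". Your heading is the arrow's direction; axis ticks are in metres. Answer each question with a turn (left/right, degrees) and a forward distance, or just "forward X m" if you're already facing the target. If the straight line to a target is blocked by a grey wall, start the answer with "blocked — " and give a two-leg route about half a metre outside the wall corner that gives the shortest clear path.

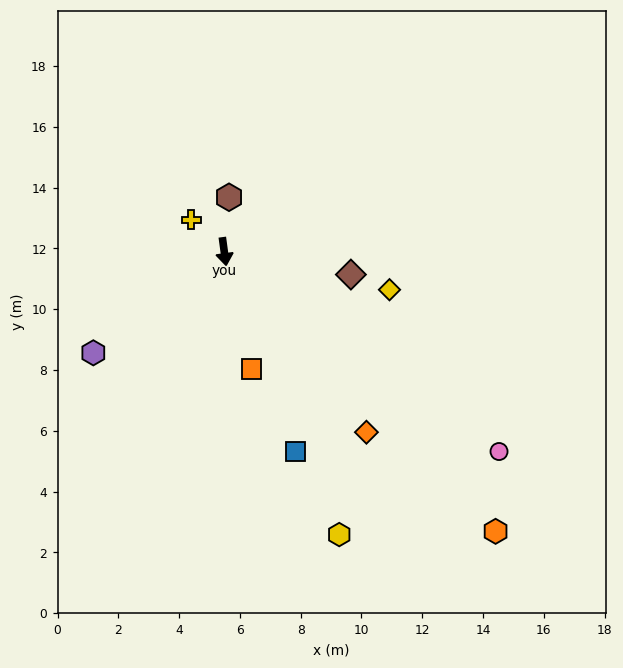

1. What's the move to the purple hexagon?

turn right 60°, forward 5.4 m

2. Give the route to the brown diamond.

turn left 72°, forward 4.2 m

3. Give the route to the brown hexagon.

turn left 167°, forward 1.8 m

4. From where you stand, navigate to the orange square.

turn left 5°, forward 4.0 m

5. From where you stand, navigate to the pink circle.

turn left 46°, forward 11.2 m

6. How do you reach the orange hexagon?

turn left 36°, forward 12.8 m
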